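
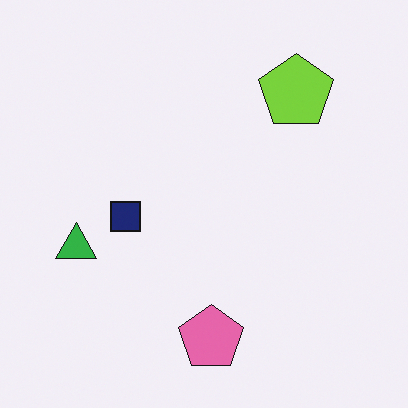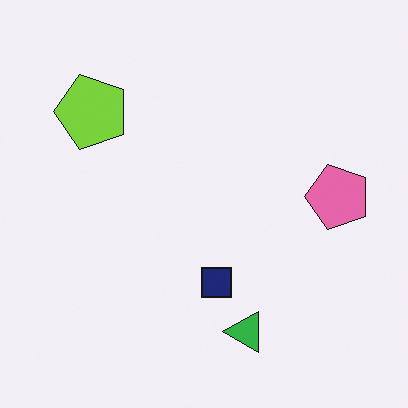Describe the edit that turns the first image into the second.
The transformation is: rotated 90° counter-clockwise.

The lime pentagon sits in the top-right of the first image and the top-left of the second — consistent with a whole-image 90° counter-clockwise rotation.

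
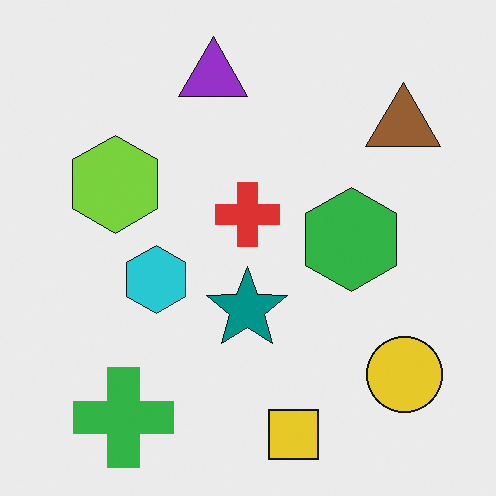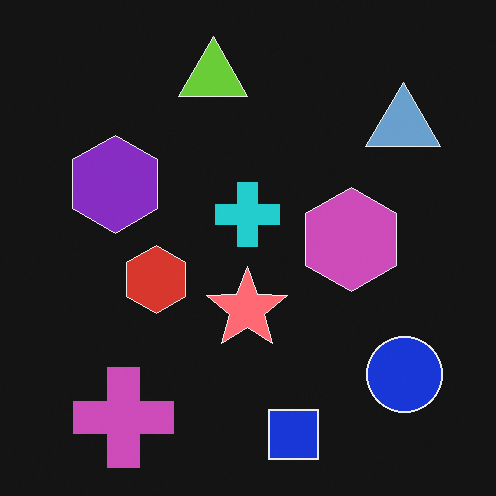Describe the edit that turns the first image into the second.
The transformation is: color-inverted (negative).

The light background has become dark and every shape's color is its complement — a photographic negative.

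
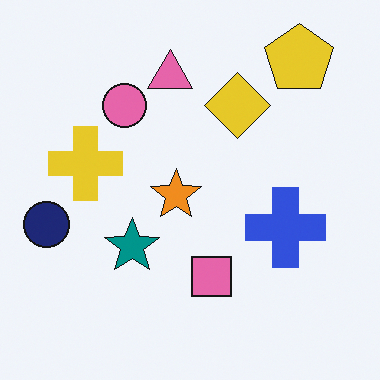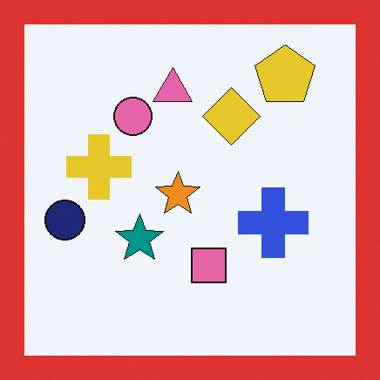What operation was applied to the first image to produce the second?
The transformation is: framed with a red border.

A solid red frame runs around the edge of the second image, with the content slightly shrunk inside it.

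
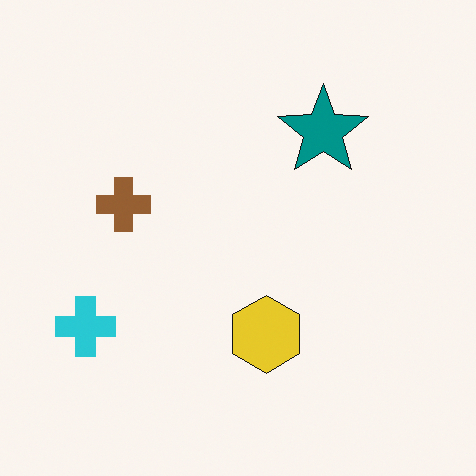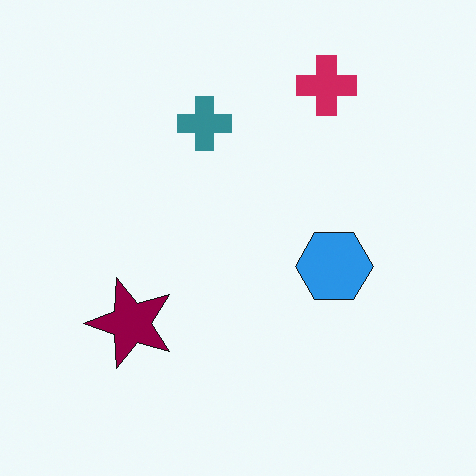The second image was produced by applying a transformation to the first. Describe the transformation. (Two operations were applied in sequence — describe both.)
The image was transposed (reflected across the top-left ↔ bottom-right diagonal), then hue-shifted by a large amount.

Shapes have swapped their row and column positions — what was in the top-right is now in the bottom-left — a diagonal reflection. Every shape's color has rotated by the same amount around the hue wheel — a uniform hue shift.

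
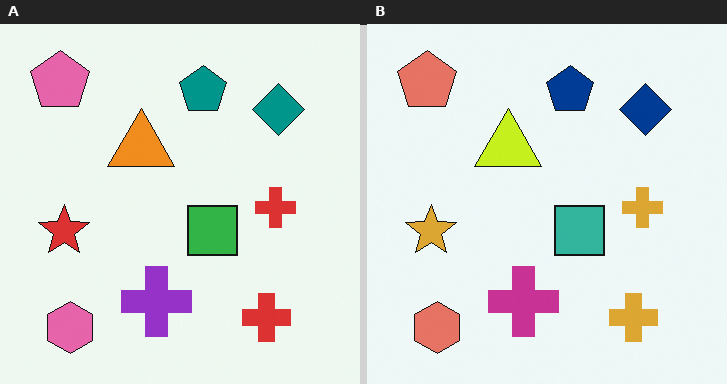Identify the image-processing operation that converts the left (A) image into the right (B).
The image was hue-shifted slightly.

Every shape's color has rotated by the same amount around the hue wheel — a uniform hue shift.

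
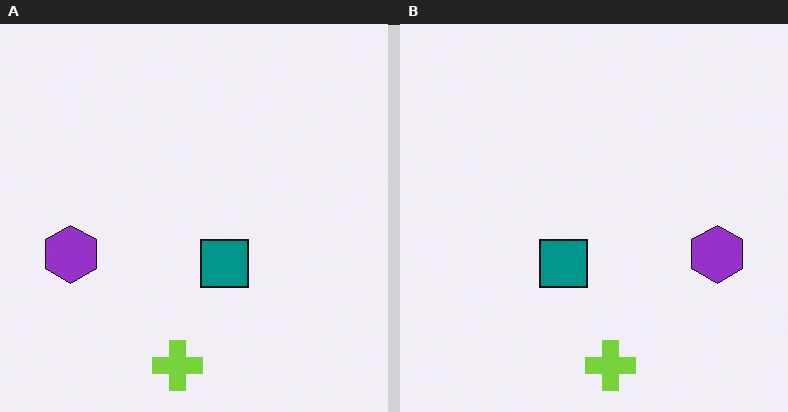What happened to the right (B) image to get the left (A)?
It was flipped horizontally (left ↔ right).

The purple hexagon is in the right of the right (B) image and the left of the left (A) — shapes on opposite sides of the vertical midline have swapped in a mirror flip.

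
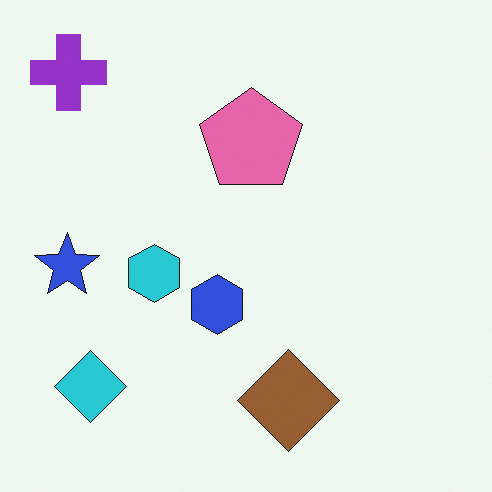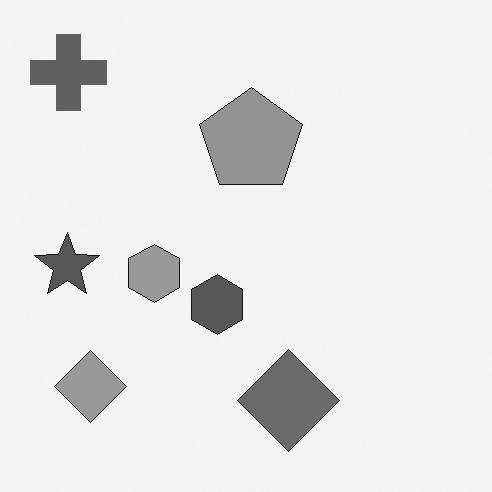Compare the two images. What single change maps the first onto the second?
The transformation is: converted to grayscale.

All color is removed — every shape is now a shade of grey.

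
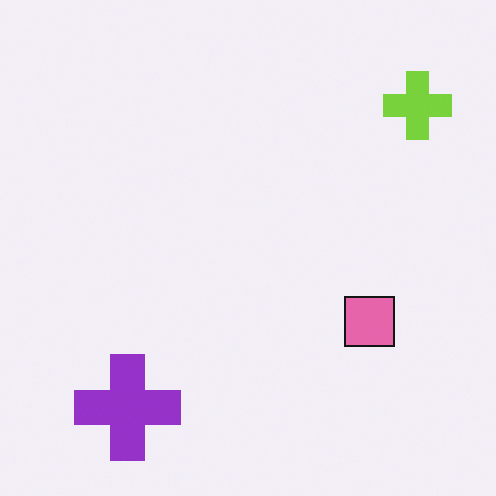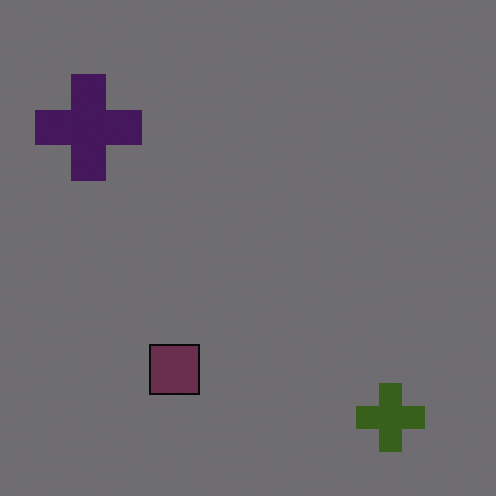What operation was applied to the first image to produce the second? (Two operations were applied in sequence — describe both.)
The second image is the first rotated 90° clockwise, then substantially darkened.

The lime cross sits in the top-right of the first image and the bottom-right of the second — consistent with a whole-image 90° clockwise rotation. Every pixel — background and shapes alike — is uniformly darkened.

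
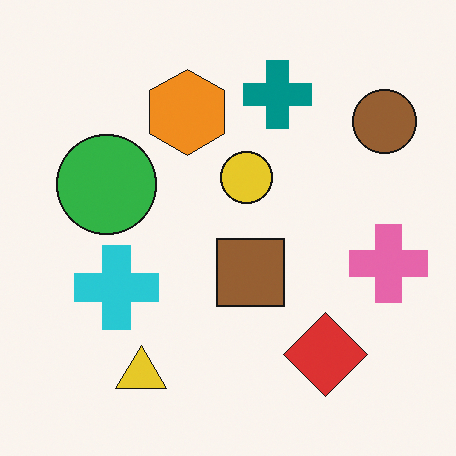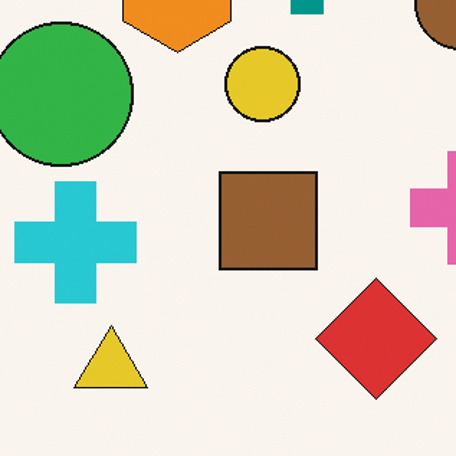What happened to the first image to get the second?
This is the original image cropped slightly and scaled back up.

The visible shapes are larger and the field of view is narrower; shapes near the original edges may be partly or wholly outside the frame — a crop-and-rescale.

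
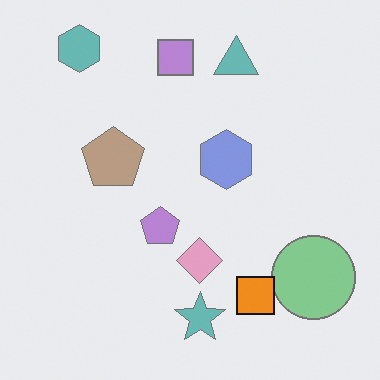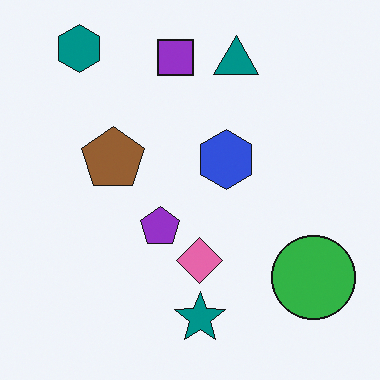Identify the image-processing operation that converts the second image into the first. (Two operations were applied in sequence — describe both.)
The image was given much lower contrast, then overlaid with an additional orange square.

Tones are pushed toward mid-grey across the whole image — a global contrast change. An orange square appears in the first image that is absent from the second.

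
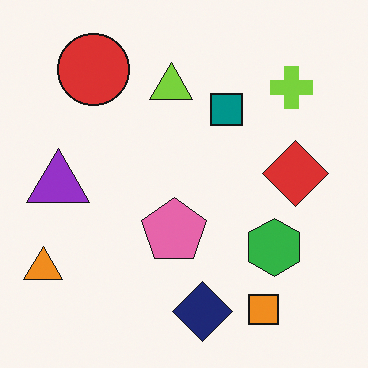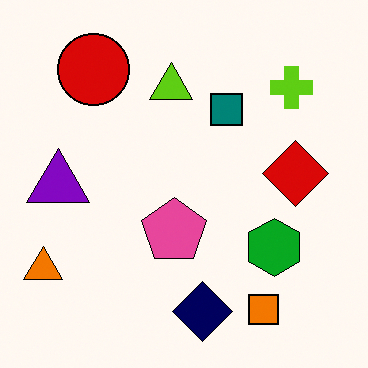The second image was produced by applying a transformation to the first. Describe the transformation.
This is the original image given slightly increased contrast.

Tones are pushed away from mid-grey across the whole image — a global contrast change.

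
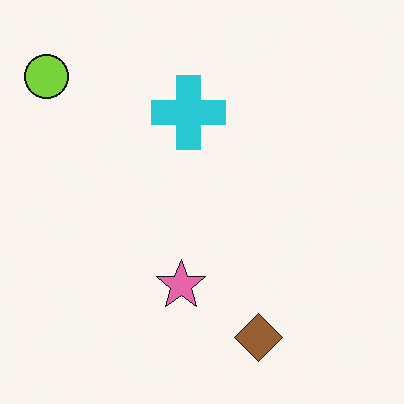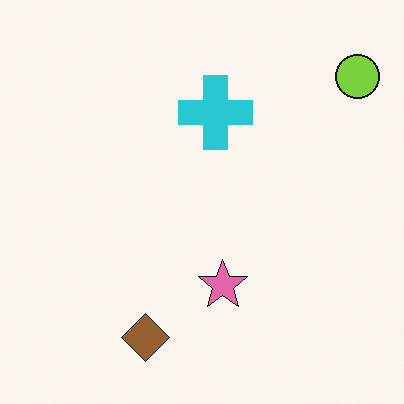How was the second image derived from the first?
The second image is the first flipped horizontally (left ↔ right).

The lime circle is in the top-left of the first image and the top-right of the second — shapes on opposite sides of the vertical midline have swapped in a mirror flip.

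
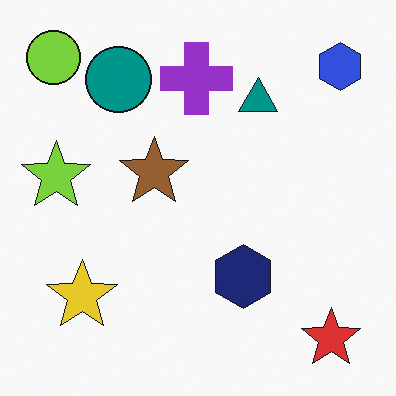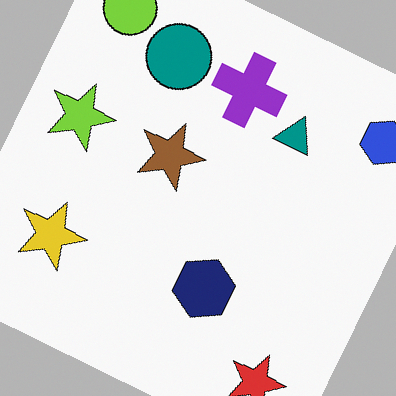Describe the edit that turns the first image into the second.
The image was rotated clockwise by a moderate amount.

Every shape is tilted by the same angle and the image corners show triangular fill wedges — a whole-image rotation by a non-right angle.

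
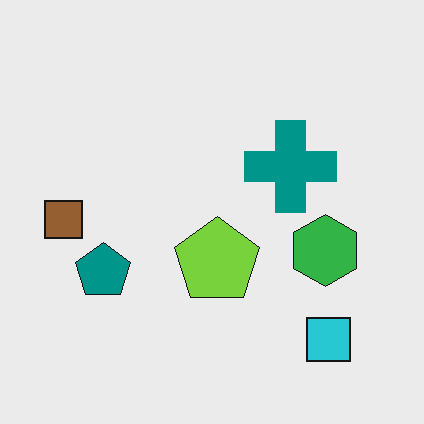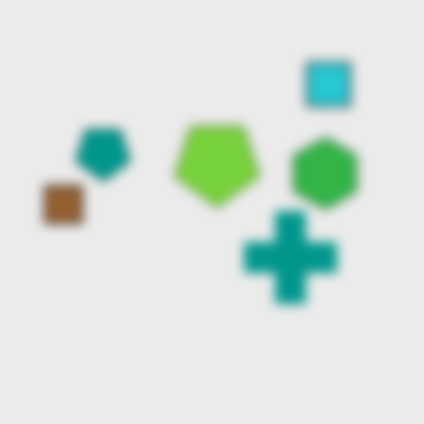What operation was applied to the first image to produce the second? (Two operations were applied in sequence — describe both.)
This is the original image heavily blurred, then flipped vertically (top ↔ bottom).

Shape edges and outlines are uniformly softened across the whole image. The cyan square is in the bottom-right of the first image and the top-right of the second — shapes on opposite sides of the horizontal midline have swapped in a mirror flip.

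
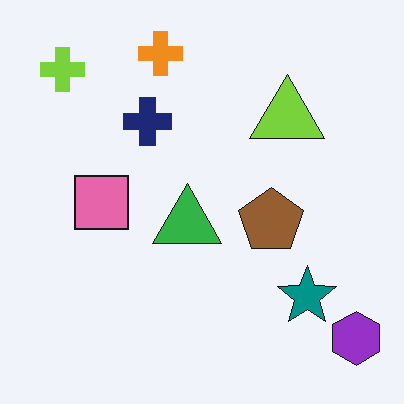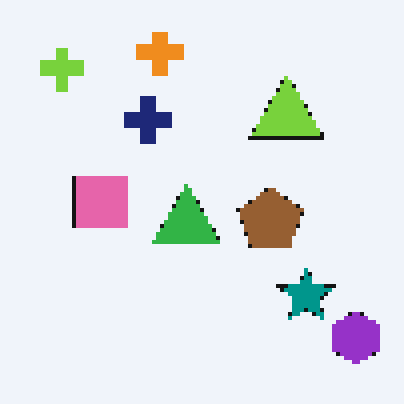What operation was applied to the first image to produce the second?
The transformation is: mildly pixelated.

Shapes are reduced to large square blocks; fine edges and outlines are lost — a downscale-then-upscale (mosaic) effect.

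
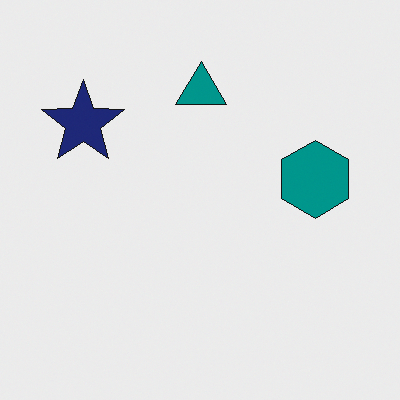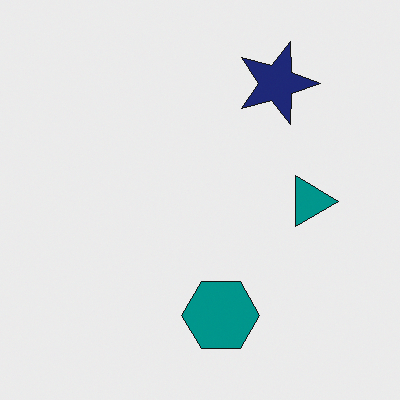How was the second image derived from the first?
The transformation is: rotated 90° clockwise.

The navy star sits in the top-left of the first image and the top-right of the second — consistent with a whole-image 90° clockwise rotation.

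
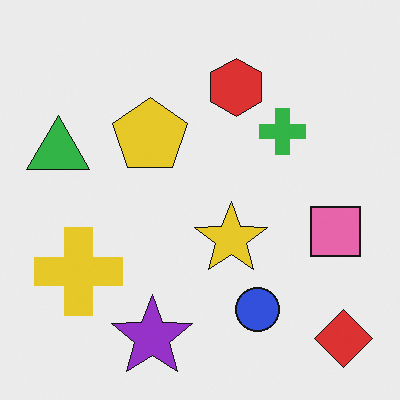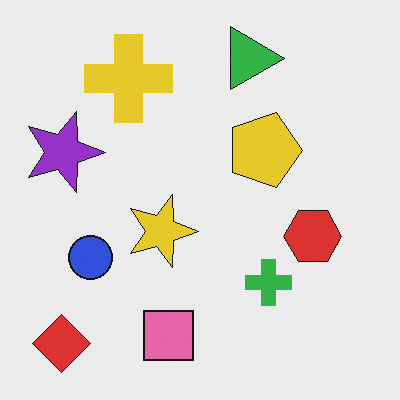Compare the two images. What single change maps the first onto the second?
The transformation is: rotated 90° clockwise.

The red diamond sits in the bottom-right of the first image and the bottom-left of the second — consistent with a whole-image 90° clockwise rotation.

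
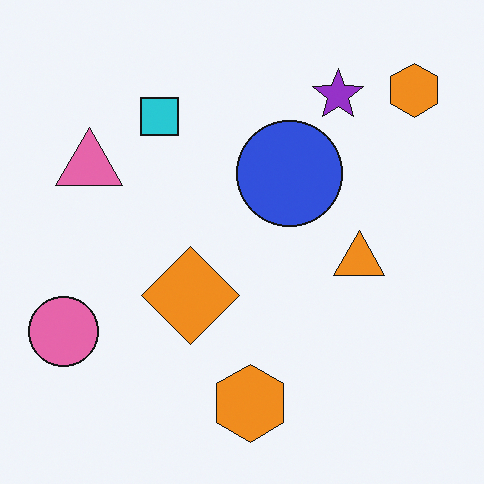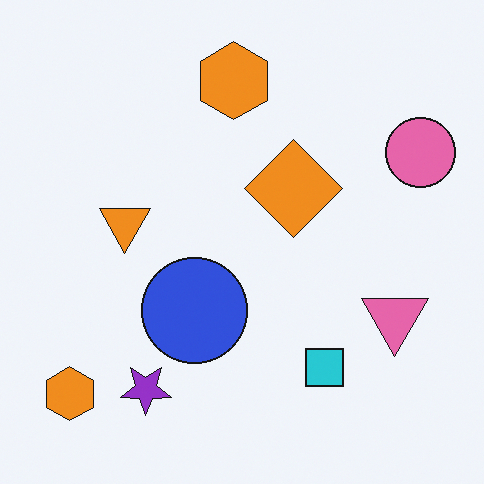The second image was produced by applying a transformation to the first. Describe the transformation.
The transformation is: rotated 180°.

The pink circle sits in the bottom-left of the first image and the top-right of the second — consistent with a whole-image 180° rotation.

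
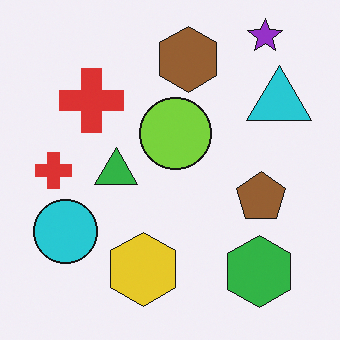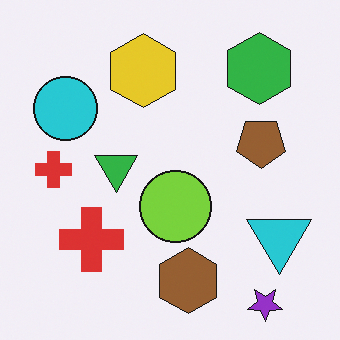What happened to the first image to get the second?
It was flipped vertically (top ↔ bottom).

The purple star is in the top-right of the first image and the bottom-right of the second — shapes on opposite sides of the horizontal midline have swapped in a mirror flip.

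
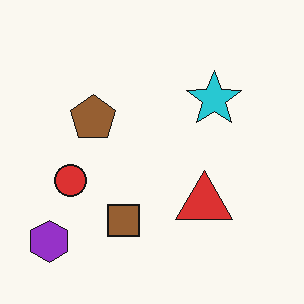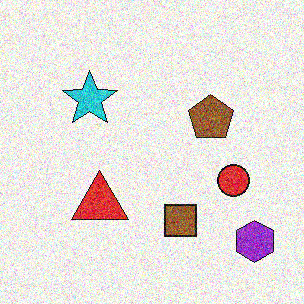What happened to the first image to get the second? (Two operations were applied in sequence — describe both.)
The image was flipped horizontally (left ↔ right), then degraded with strong gaussian noise.

The purple hexagon is in the bottom-left of the first image and the bottom-right of the second — shapes on opposite sides of the vertical midline have swapped in a mirror flip. Random speckle covers the whole image, including the flat background.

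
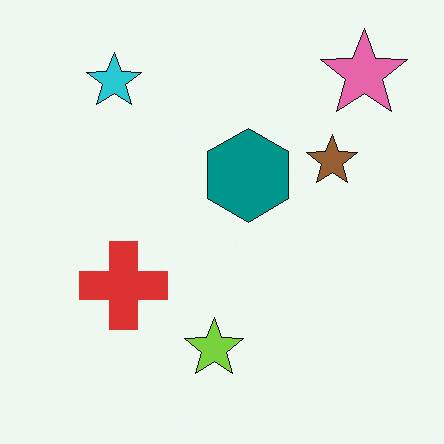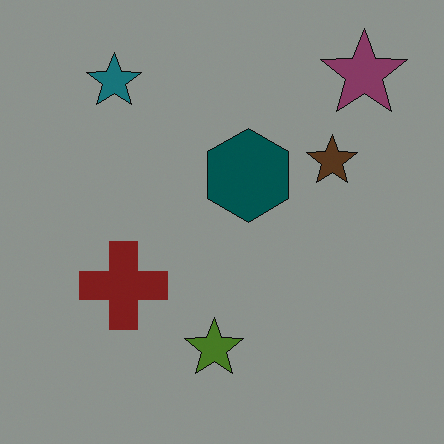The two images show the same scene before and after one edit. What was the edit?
This is the original image noticeably darkened.

Every pixel — background and shapes alike — is uniformly darkened.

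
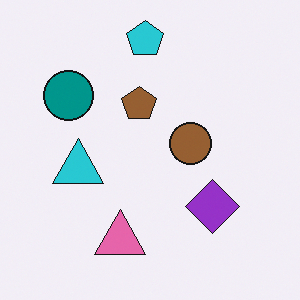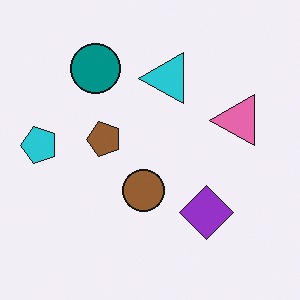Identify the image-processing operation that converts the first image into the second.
Transposed (reflected across the top-left ↔ bottom-right diagonal).

Shapes have swapped their row and column positions — what was in the top-right is now in the bottom-left — a diagonal reflection.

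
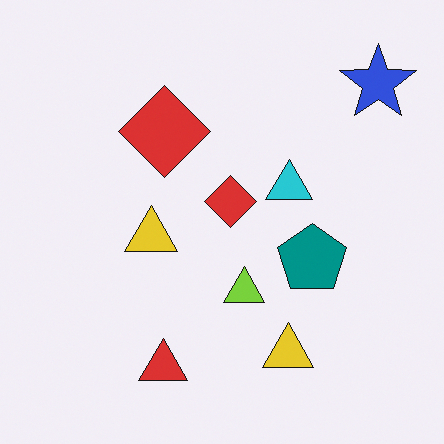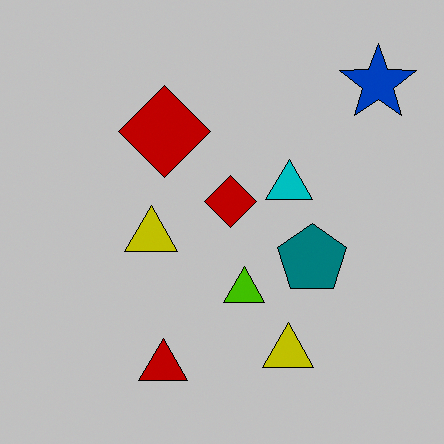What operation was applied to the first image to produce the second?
Aggressively posterized.

Each flat color has snapped to a coarser quantized level — most visibly, the near-white background has dropped to a flat grey.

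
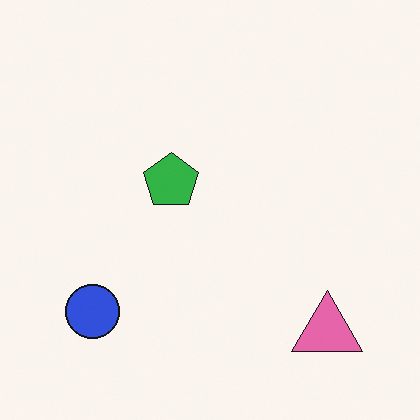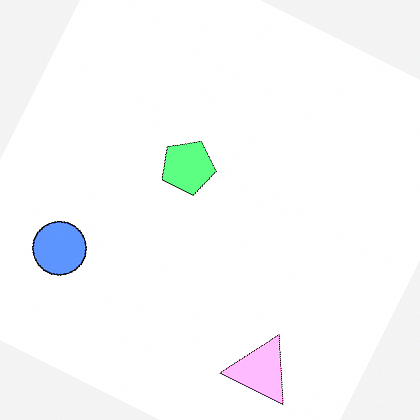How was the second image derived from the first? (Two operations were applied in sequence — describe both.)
The second image is the first rotated clockwise by a moderate amount, then brightened a lot.

Every shape is tilted by the same angle and the image corners show triangular fill wedges — a whole-image rotation by a non-right angle. Every pixel — background and shapes alike — is uniformly brightened.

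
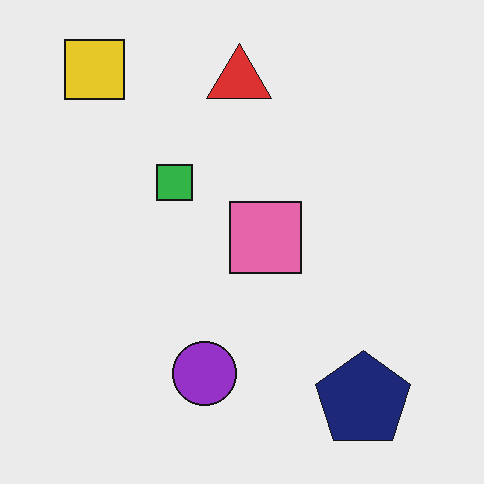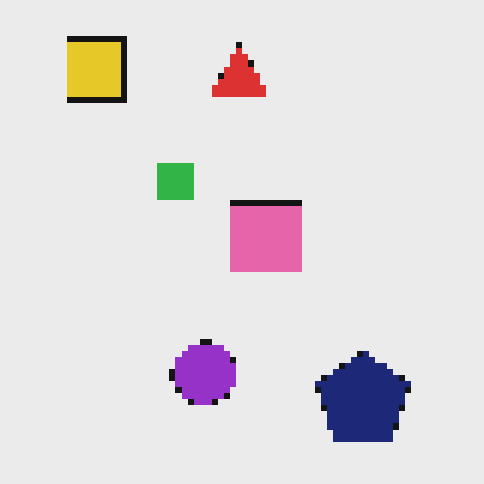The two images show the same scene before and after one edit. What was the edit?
The second image is the first pixelated into visible square blocks.

Shapes are reduced to large square blocks; fine edges and outlines are lost — a downscale-then-upscale (mosaic) effect.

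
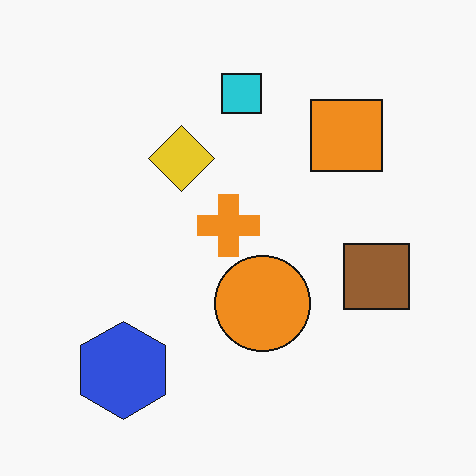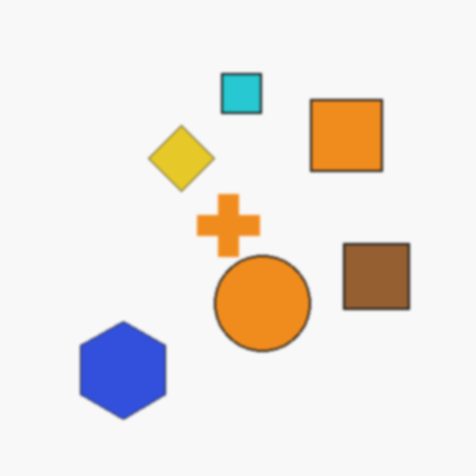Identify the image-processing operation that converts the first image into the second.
The transformation is: given a subtle gaussian blur.

Shape edges and outlines are uniformly softened across the whole image.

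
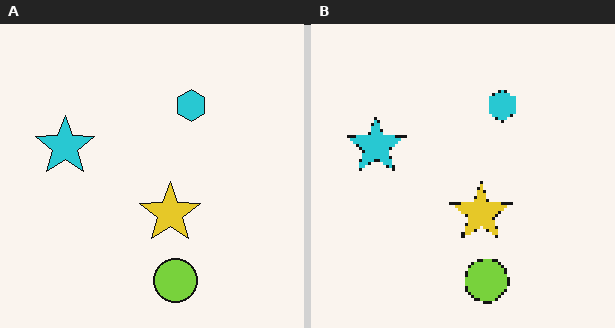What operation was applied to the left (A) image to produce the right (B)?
It was mildly pixelated.

Shapes are reduced to large square blocks; fine edges and outlines are lost — a downscale-then-upscale (mosaic) effect.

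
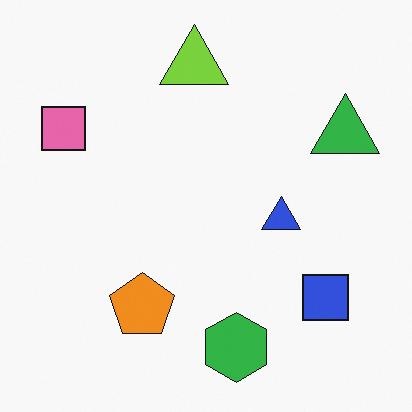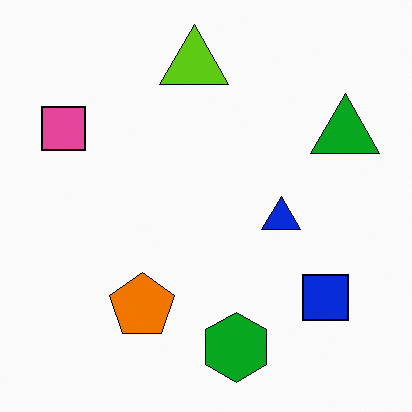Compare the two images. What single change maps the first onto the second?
Given slightly increased contrast.

Tones are pushed away from mid-grey across the whole image — a global contrast change.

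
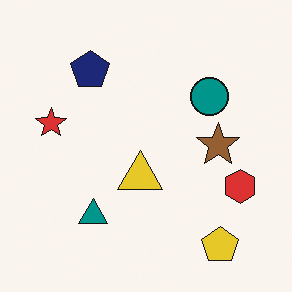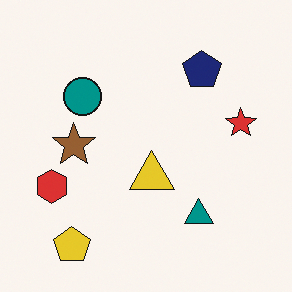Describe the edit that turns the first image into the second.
The second image is the first flipped horizontally (left ↔ right).

The red star is in the left of the first image and the right of the second — shapes on opposite sides of the vertical midline have swapped in a mirror flip.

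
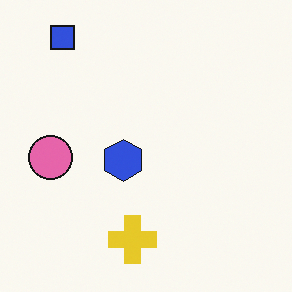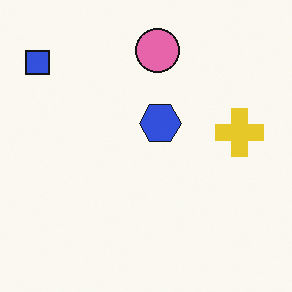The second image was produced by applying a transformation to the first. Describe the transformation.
It was transposed (reflected across the top-left ↔ bottom-right diagonal).

Shapes have swapped their row and column positions — what was in the top-right is now in the bottom-left — a diagonal reflection.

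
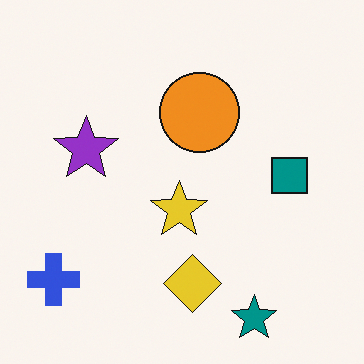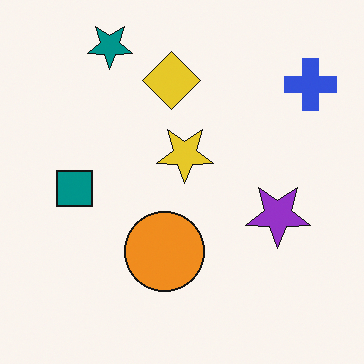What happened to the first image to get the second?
The second image is the first rotated 180°.

The blue cross sits in the bottom-left of the first image and the top-right of the second — consistent with a whole-image 180° rotation.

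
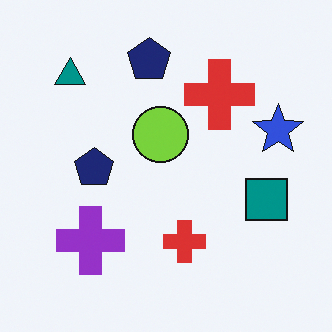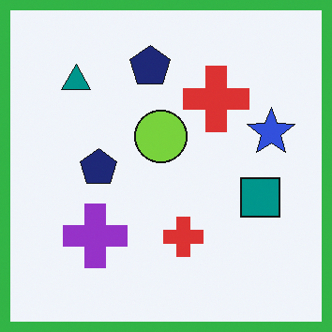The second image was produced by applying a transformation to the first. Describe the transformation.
It was framed with a green border.

A solid green frame runs around the edge of the second image, with the content slightly shrunk inside it.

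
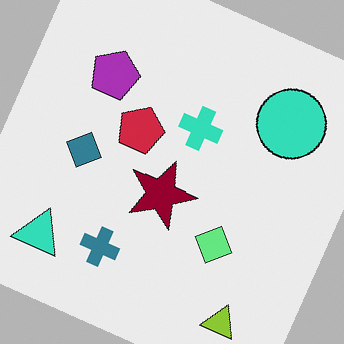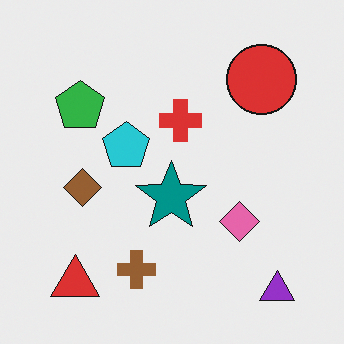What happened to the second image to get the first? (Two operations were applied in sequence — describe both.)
The image was rotated clockwise by a clearly visible amount, then hue-shifted through roughly half the color wheel.

Every shape is tilted by the same angle and the image corners show triangular fill wedges — a whole-image rotation by a non-right angle. Every shape's color has rotated by the same amount around the hue wheel — a uniform hue shift.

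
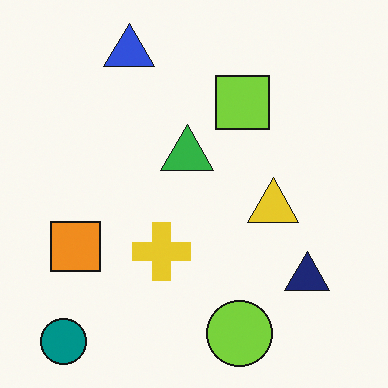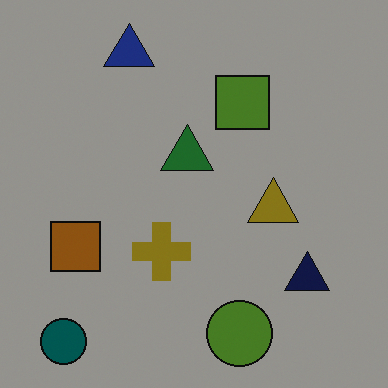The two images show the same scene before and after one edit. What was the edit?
The second image is the first substantially darkened.

Every pixel — background and shapes alike — is uniformly darkened.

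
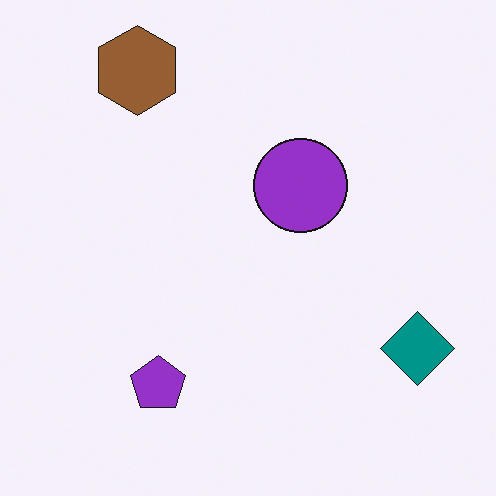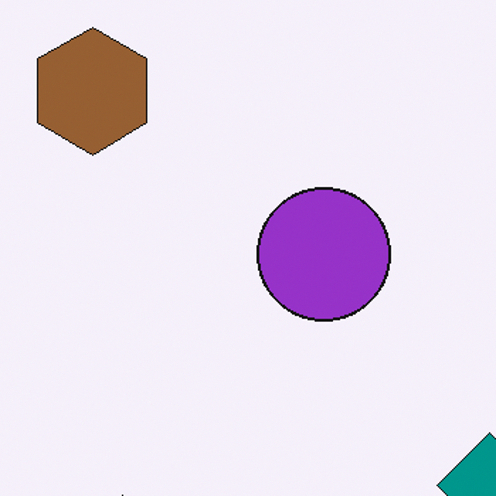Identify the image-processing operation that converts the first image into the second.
The image was cropped to a modestly smaller region and rescaled.

The visible shapes are larger and the field of view is narrower; shapes near the original edges may be partly or wholly outside the frame — a crop-and-rescale.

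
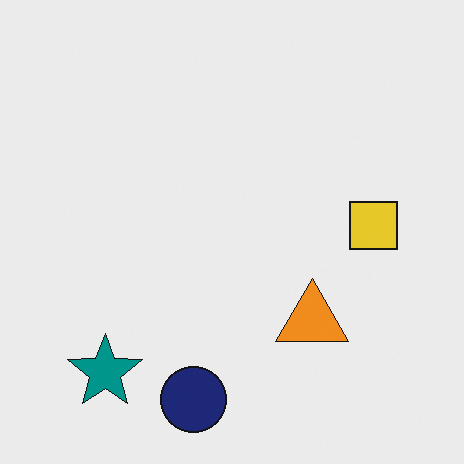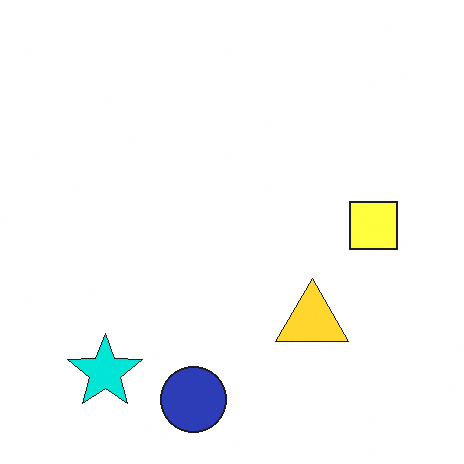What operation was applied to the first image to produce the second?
This is the original image noticeably brightened.

Every pixel — background and shapes alike — is uniformly brightened.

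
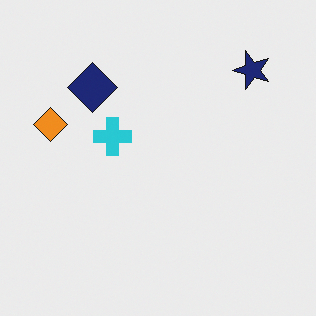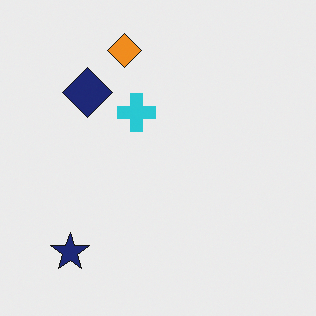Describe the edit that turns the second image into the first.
The transformation is: transposed (reflected across the top-left ↔ bottom-right diagonal).

Shapes have swapped their row and column positions — what was in the top-right is now in the bottom-left — a diagonal reflection.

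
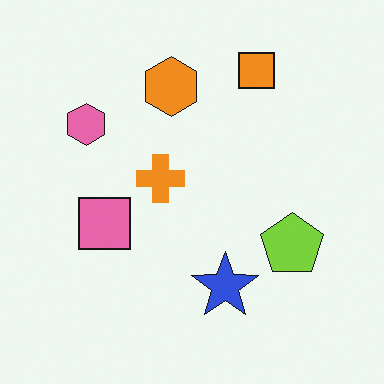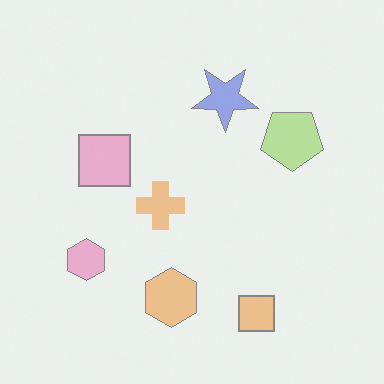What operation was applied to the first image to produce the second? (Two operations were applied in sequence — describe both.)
This is the original image flipped vertically (top ↔ bottom), then washed out (contrast reduced).

The orange square is in the top of the first image and the bottom of the second — shapes on opposite sides of the horizontal midline have swapped in a mirror flip. Tones are pushed toward mid-grey across the whole image — a global contrast change.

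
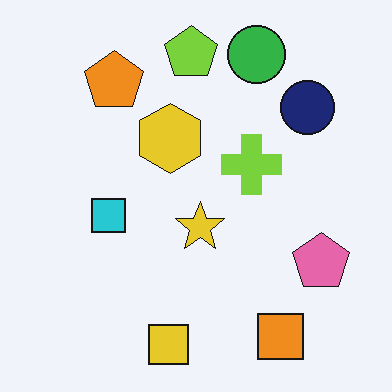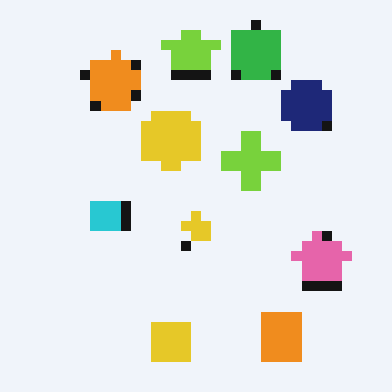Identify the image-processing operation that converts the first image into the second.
The image was coarsely pixelated.

Shapes are reduced to large square blocks; fine edges and outlines are lost — a downscale-then-upscale (mosaic) effect.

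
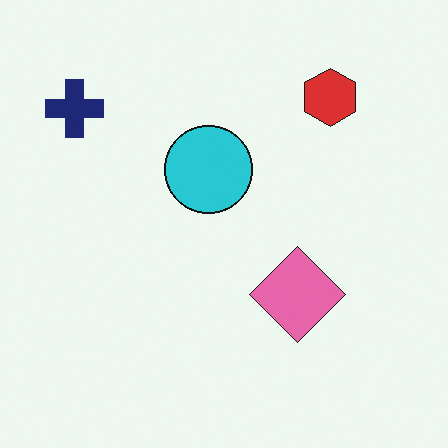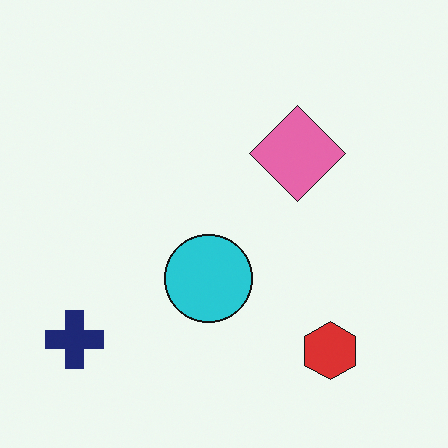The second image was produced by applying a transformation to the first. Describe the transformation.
The second image is the first flipped vertically (top ↔ bottom).

The red hexagon is in the top-right of the first image and the bottom-right of the second — shapes on opposite sides of the horizontal midline have swapped in a mirror flip.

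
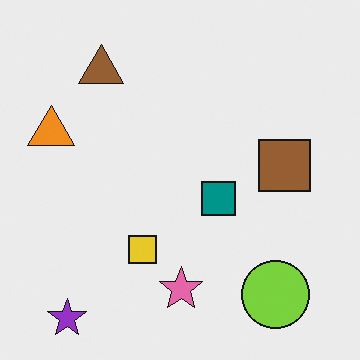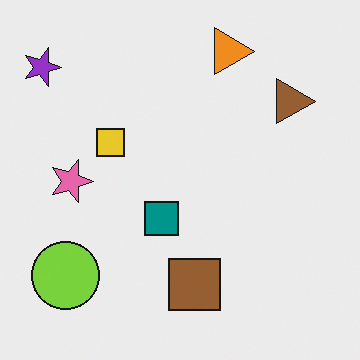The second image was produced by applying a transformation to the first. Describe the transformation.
The image was rotated 90° clockwise.

The purple star sits in the bottom-left of the first image and the top-left of the second — consistent with a whole-image 90° clockwise rotation.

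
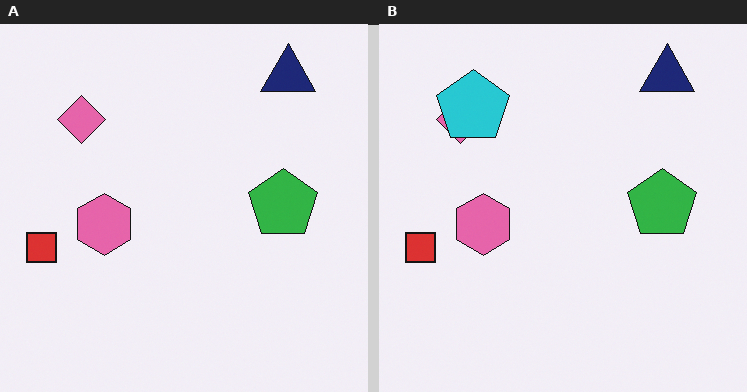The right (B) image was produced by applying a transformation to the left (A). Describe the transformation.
It was overlaid with an additional cyan pentagon.

A cyan pentagon appears in the right (B) image that is absent from the left (A).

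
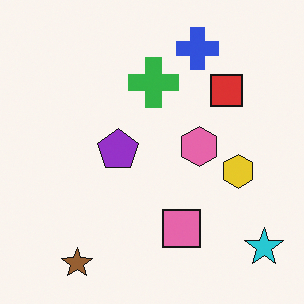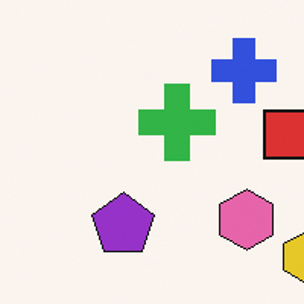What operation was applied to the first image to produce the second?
This is the original image cropped slightly and scaled back up.

The visible shapes are larger and the field of view is narrower; shapes near the original edges may be partly or wholly outside the frame — a crop-and-rescale.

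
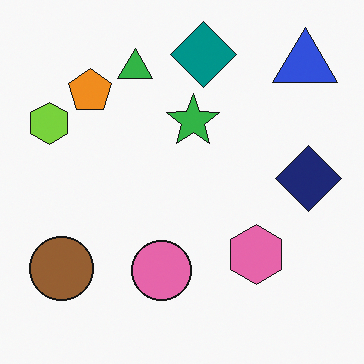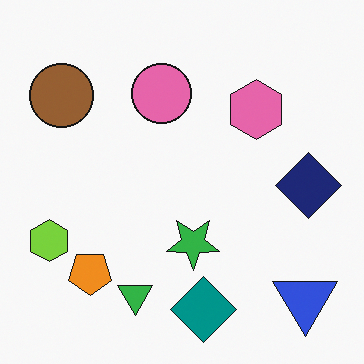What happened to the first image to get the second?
Flipped vertically (top ↔ bottom).

The teal diamond is in the top of the first image and the bottom of the second — shapes on opposite sides of the horizontal midline have swapped in a mirror flip.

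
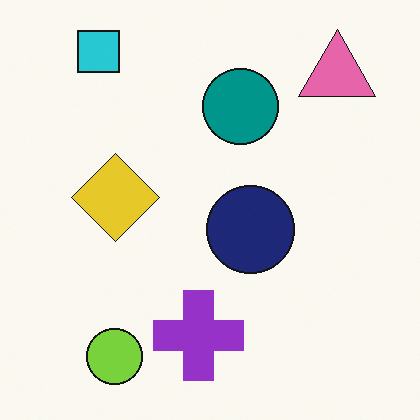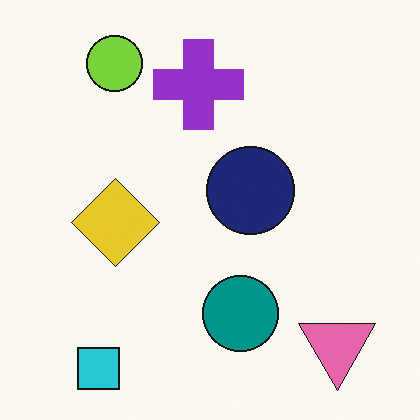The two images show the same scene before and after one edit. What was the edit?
Flipped vertically (top ↔ bottom).

The cyan square is in the top-left of the first image and the bottom-left of the second — shapes on opposite sides of the horizontal midline have swapped in a mirror flip.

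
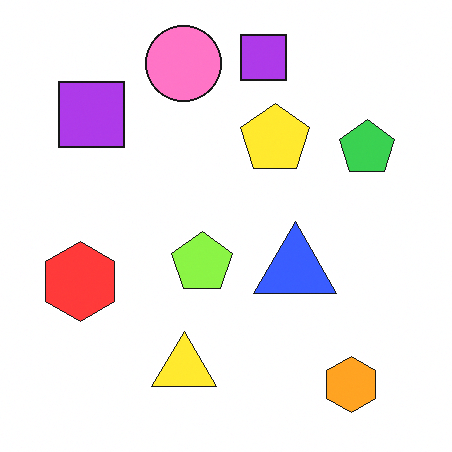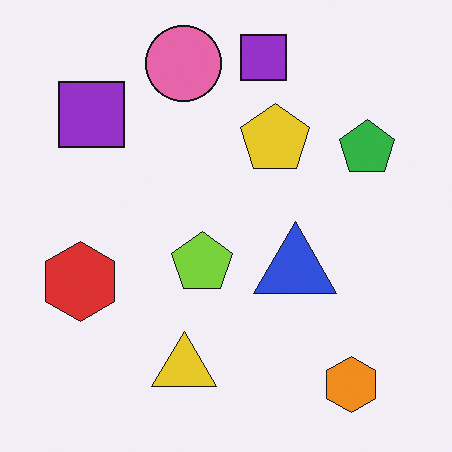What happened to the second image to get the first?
This is the original image slightly brightened.

Every pixel — background and shapes alike — is uniformly brightened.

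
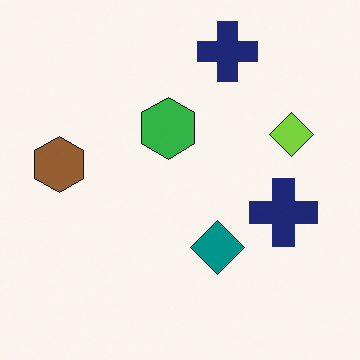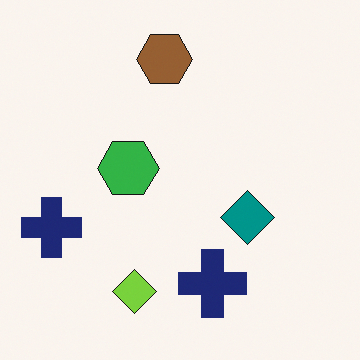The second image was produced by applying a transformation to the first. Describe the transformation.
Transposed (reflected across the top-left ↔ bottom-right diagonal).

Shapes have swapped their row and column positions — what was in the top-right is now in the bottom-left — a diagonal reflection.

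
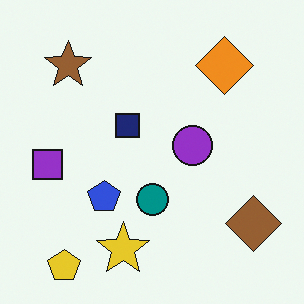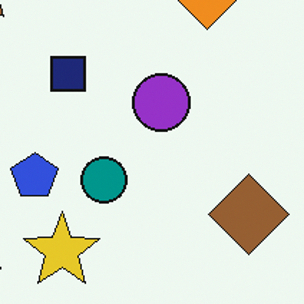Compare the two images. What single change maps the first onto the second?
Cropped to a modestly smaller region and rescaled.

The visible shapes are larger and the field of view is narrower; shapes near the original edges may be partly or wholly outside the frame — a crop-and-rescale.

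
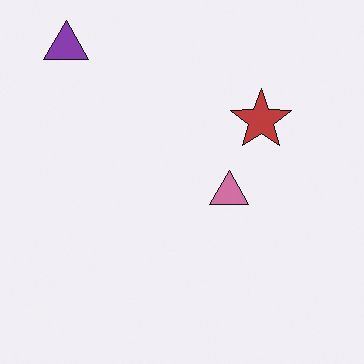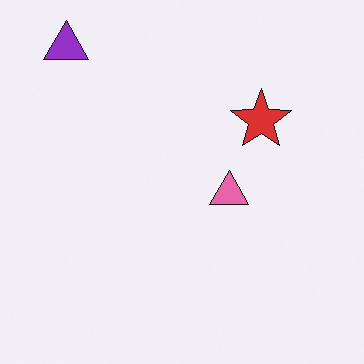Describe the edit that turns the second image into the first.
The transformation is: slightly desaturated.

All colors are more muted and greyish — a global saturation change.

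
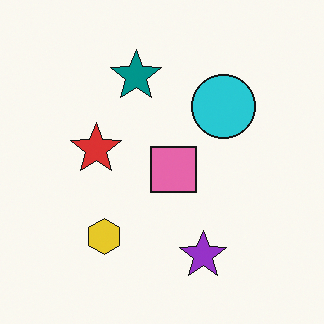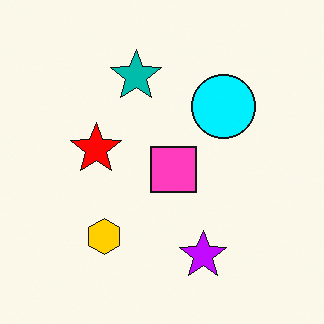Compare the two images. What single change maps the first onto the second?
It was made much more vivid (saturation change).

All colors are more vivid — a global saturation change.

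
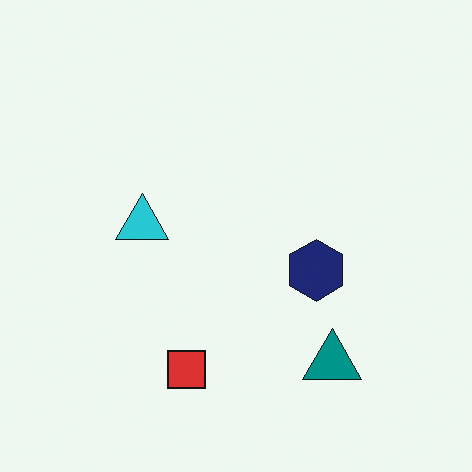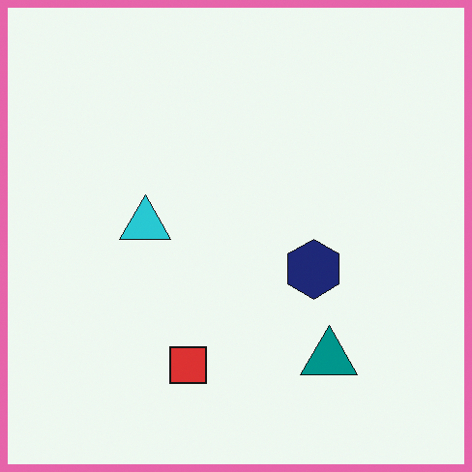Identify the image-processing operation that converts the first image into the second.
This is the original image framed with a pink border.

A solid pink frame runs around the edge of the second image, with the content slightly shrunk inside it.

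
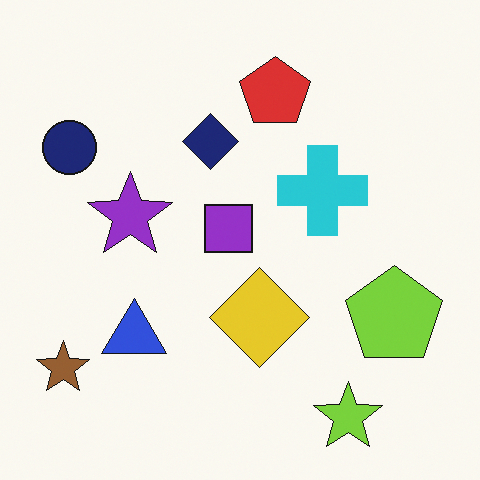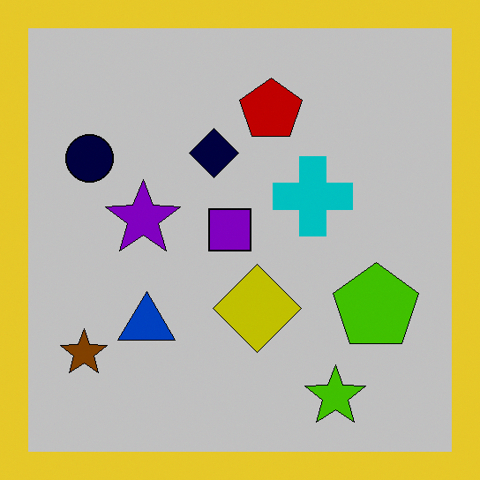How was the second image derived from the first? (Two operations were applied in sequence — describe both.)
This is the original image heavily posterized to just a handful of flat colors, then framed with a yellow border.

Each flat color has snapped to a coarser quantized level — most visibly, the near-white background has dropped to a flat grey. A solid yellow frame runs around the edge of the second image, with the content slightly shrunk inside it.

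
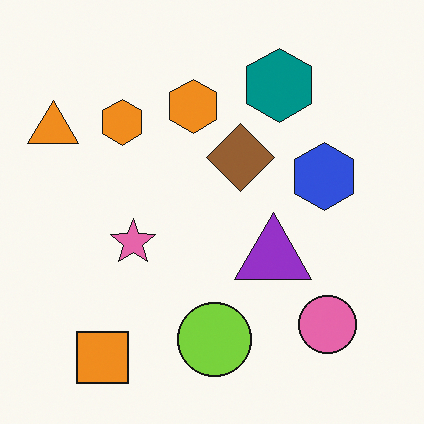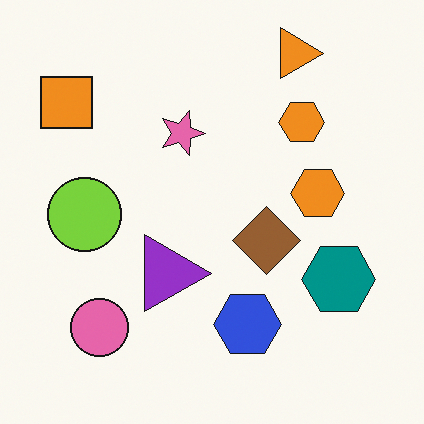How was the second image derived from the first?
Rotated 90° clockwise.

The orange square sits in the bottom-left of the first image and the top-left of the second — consistent with a whole-image 90° clockwise rotation.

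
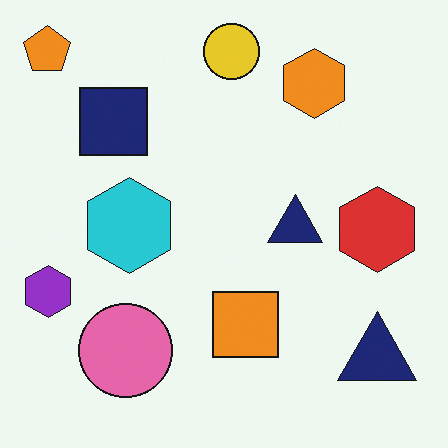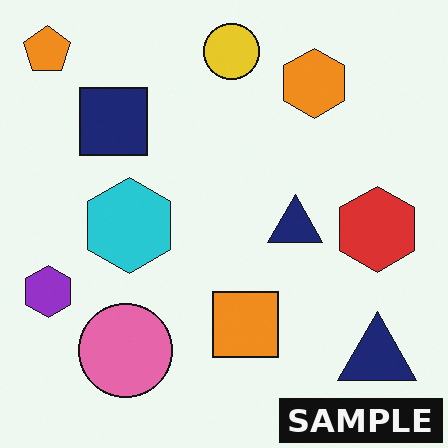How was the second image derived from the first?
Watermarked with the text "SAMPLE" in the lower-right corner.

A dark label reading "SAMPLE" appears in the lower-right corner.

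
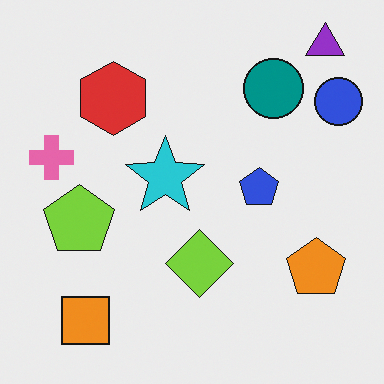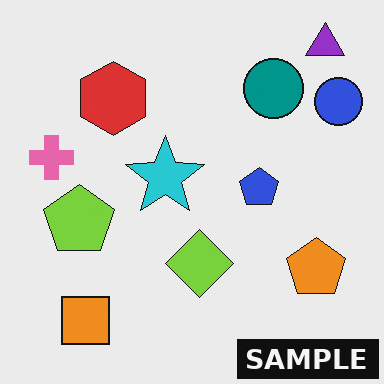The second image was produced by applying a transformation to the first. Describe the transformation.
The transformation is: watermarked with the text "SAMPLE" in the lower-right corner.

A dark label reading "SAMPLE" appears in the lower-right corner.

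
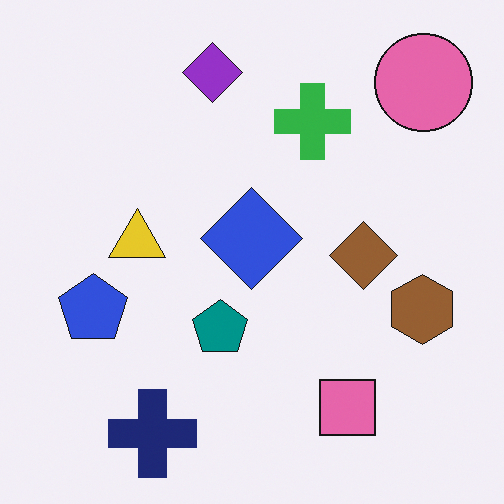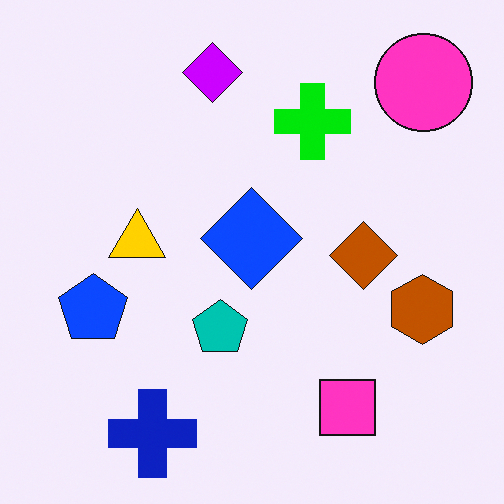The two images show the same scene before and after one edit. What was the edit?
This is the original image made much more vivid (saturation change).

All colors are more vivid — a global saturation change.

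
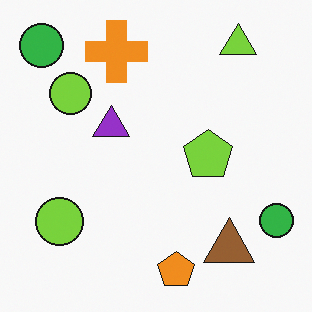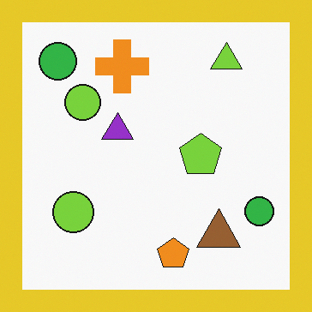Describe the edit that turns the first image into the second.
It was framed with a yellow border.

A solid yellow frame runs around the edge of the second image, with the content slightly shrunk inside it.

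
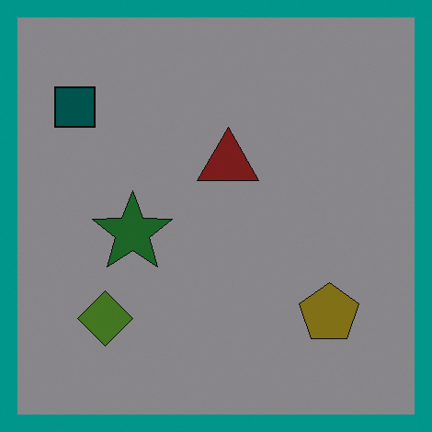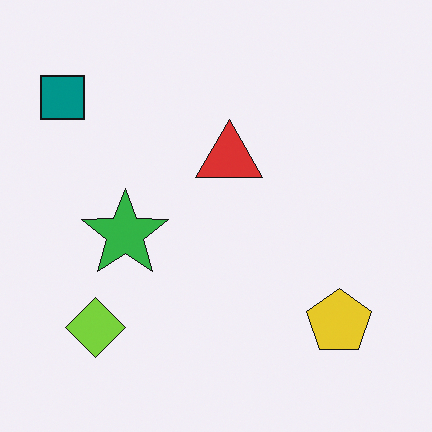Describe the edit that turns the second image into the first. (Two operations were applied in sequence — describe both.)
The transformation is: darkened a lot, then framed with a teal border.

Every pixel — background and shapes alike — is uniformly darkened. A solid teal frame runs around the edge of the first image, with the content slightly shrunk inside it.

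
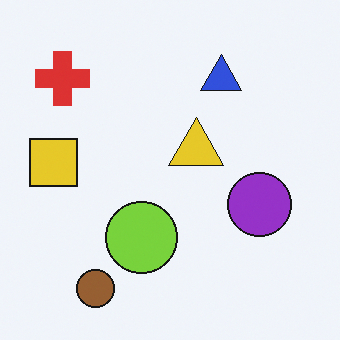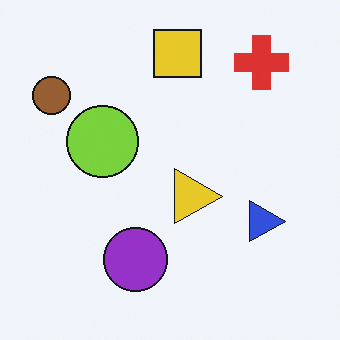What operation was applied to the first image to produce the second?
It was rotated 90° clockwise.

The red cross sits in the top-left of the first image and the top-right of the second — consistent with a whole-image 90° clockwise rotation.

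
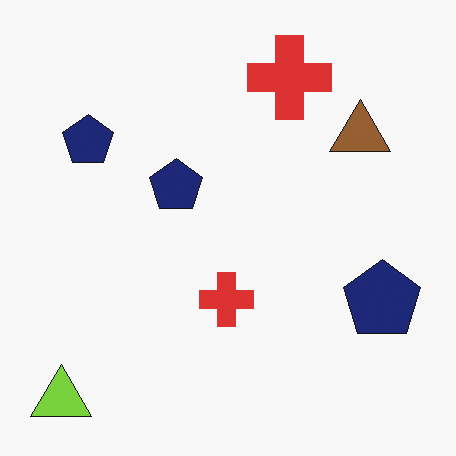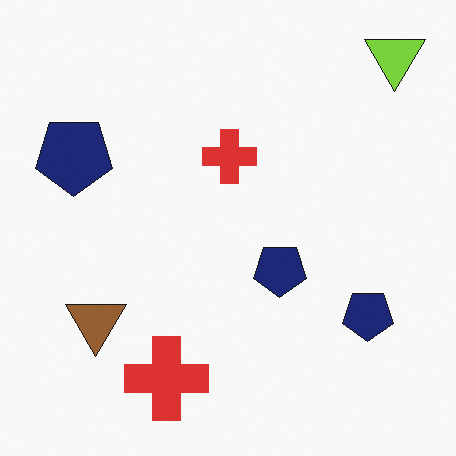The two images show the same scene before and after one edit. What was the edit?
The transformation is: rotated 180°.

The lime triangle sits in the bottom-left of the first image and the top-right of the second — consistent with a whole-image 180° rotation.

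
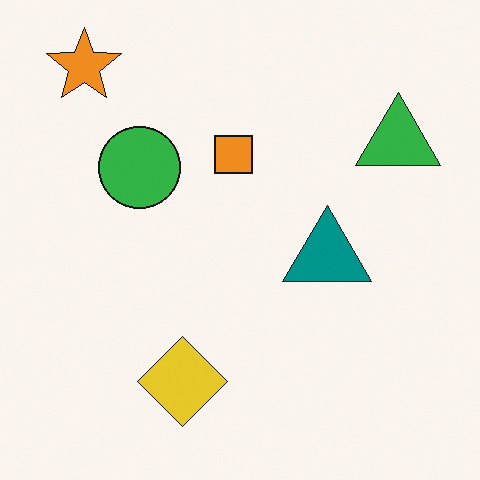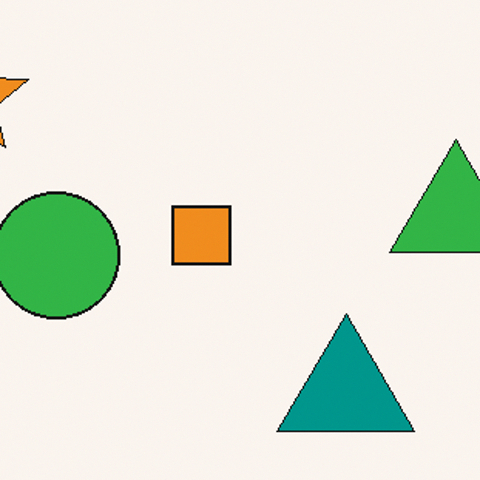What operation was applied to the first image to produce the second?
Cropped slightly and scaled back up.

The visible shapes are larger and the field of view is narrower; shapes near the original edges may be partly or wholly outside the frame — a crop-and-rescale.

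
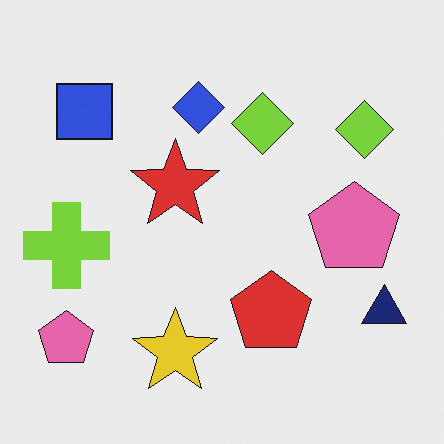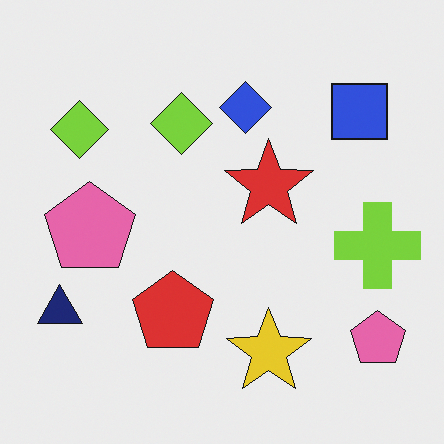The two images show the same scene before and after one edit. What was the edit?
The transformation is: flipped horizontally (left ↔ right).

The navy triangle is in the bottom-right of the first image and the bottom-left of the second — shapes on opposite sides of the vertical midline have swapped in a mirror flip.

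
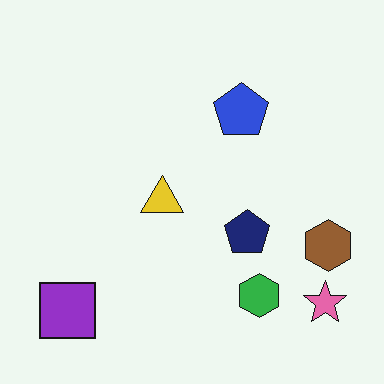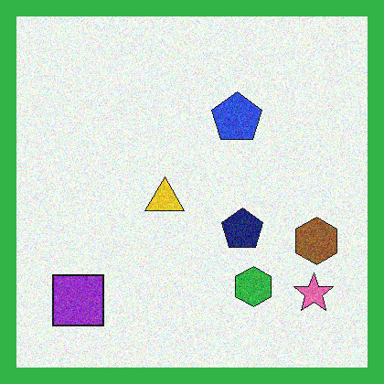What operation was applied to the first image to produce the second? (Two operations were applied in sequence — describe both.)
It was degraded with moderate additive noise, then framed with a green border.

Random speckle covers the whole image, including the flat background. A solid green frame runs around the edge of the second image, with the content slightly shrunk inside it.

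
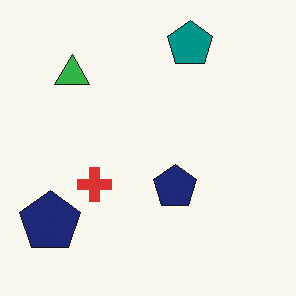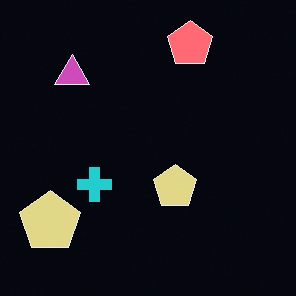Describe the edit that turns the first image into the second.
This is the original image color-inverted (negative).

The light background has become dark and every shape's color is its complement — a photographic negative.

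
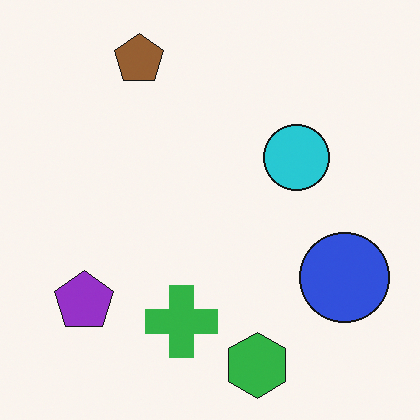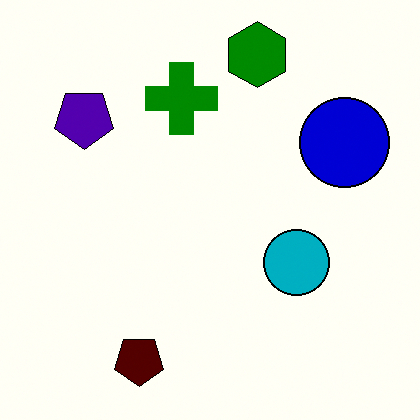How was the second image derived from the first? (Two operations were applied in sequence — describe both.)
The image was boosted in contrast, then flipped vertically (top ↔ bottom).

Tones are pushed away from mid-grey across the whole image — a global contrast change. The green hexagon is in the bottom of the first image and the top of the second — shapes on opposite sides of the horizontal midline have swapped in a mirror flip.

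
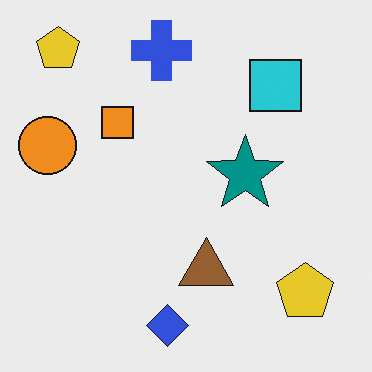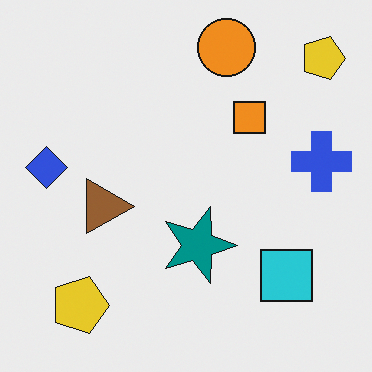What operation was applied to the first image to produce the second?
The image was rotated 90° clockwise.

The orange circle sits in the left of the first image and the top of the second — consistent with a whole-image 90° clockwise rotation.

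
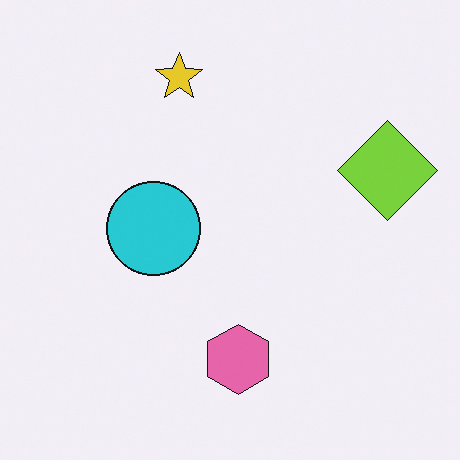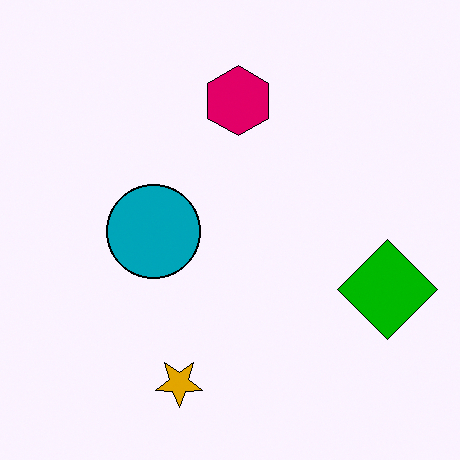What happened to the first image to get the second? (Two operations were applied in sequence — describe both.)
The image was boosted in contrast, then flipped vertically (top ↔ bottom).

Tones are pushed away from mid-grey across the whole image — a global contrast change. The yellow star is in the top of the first image and the bottom of the second — shapes on opposite sides of the horizontal midline have swapped in a mirror flip.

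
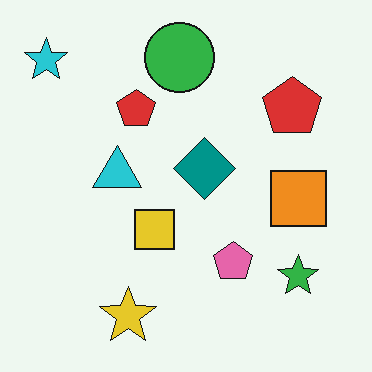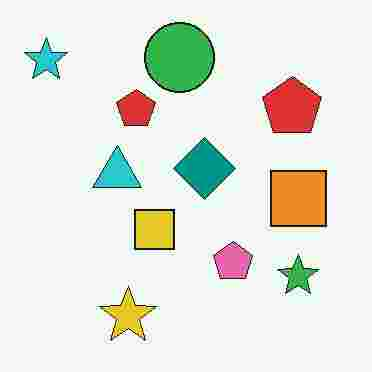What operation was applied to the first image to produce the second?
It was heavily JPEG-compressed with obvious blocking artifacts.

Blocky 8×8 compression artifacts appear around shape edges and the flat background shows ringing — characteristic JPEG degradation.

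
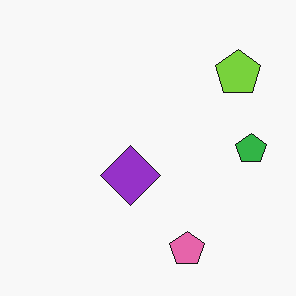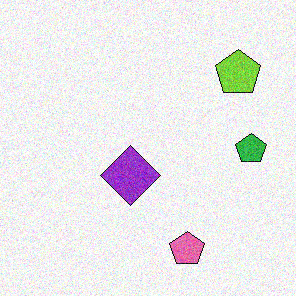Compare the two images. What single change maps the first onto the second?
This is the original image degraded with visible gaussian noise.

Random speckle covers the whole image, including the flat background.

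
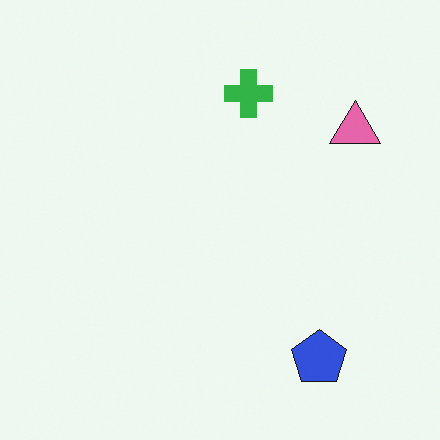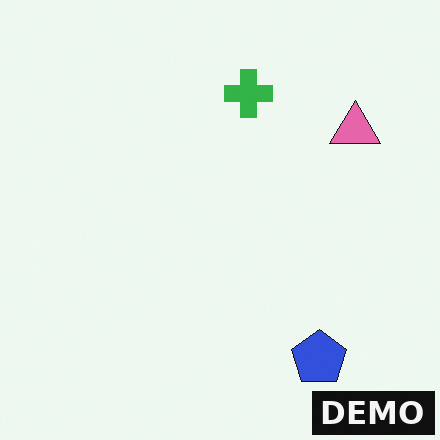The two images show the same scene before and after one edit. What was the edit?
The second image is the first watermarked with the text "DEMO" in the lower-right corner.

A dark label reading "DEMO" appears in the lower-right corner.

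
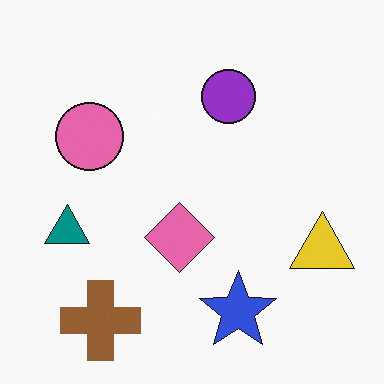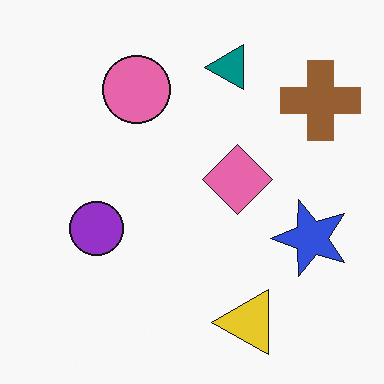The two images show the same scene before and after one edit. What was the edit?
The transformation is: transposed (reflected across the top-left ↔ bottom-right diagonal).

Shapes have swapped their row and column positions — what was in the top-right is now in the bottom-left — a diagonal reflection.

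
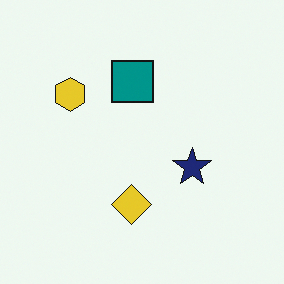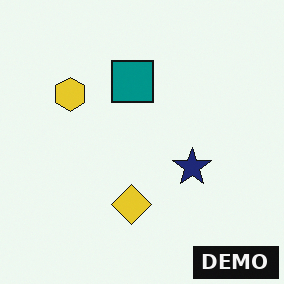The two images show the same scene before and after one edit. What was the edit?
This is the original image watermarked with the text "DEMO" in the lower-right corner.

A dark label reading "DEMO" appears in the lower-right corner.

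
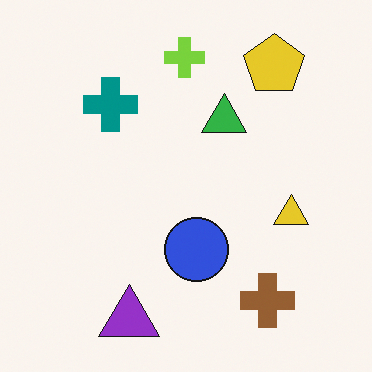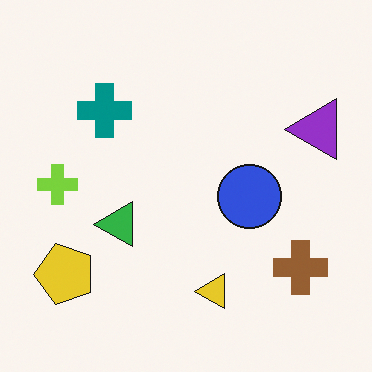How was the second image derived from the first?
This is the original image transposed (reflected across the top-left ↔ bottom-right diagonal).

Shapes have swapped their row and column positions — what was in the top-right is now in the bottom-left — a diagonal reflection.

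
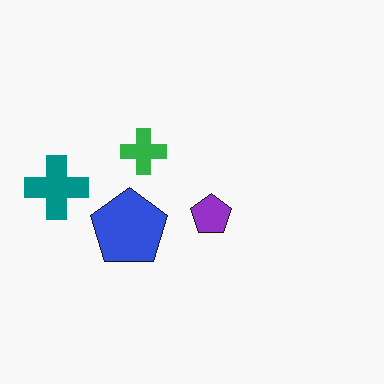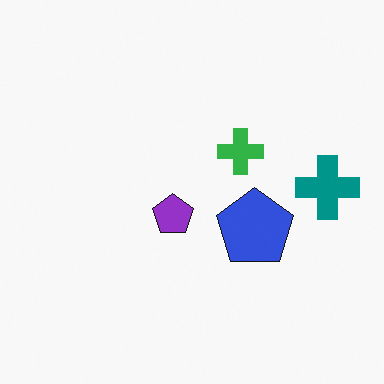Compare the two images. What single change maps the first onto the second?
The second image is the first flipped horizontally (left ↔ right).

The teal cross is in the left of the first image and the right of the second — shapes on opposite sides of the vertical midline have swapped in a mirror flip.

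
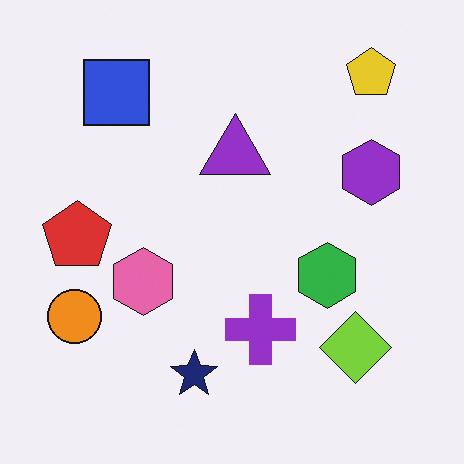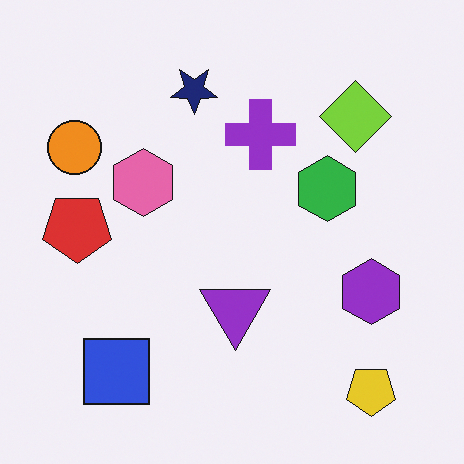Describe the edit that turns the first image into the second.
Flipped vertically (top ↔ bottom).

The yellow pentagon is in the top-right of the first image and the bottom-right of the second — shapes on opposite sides of the horizontal midline have swapped in a mirror flip.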